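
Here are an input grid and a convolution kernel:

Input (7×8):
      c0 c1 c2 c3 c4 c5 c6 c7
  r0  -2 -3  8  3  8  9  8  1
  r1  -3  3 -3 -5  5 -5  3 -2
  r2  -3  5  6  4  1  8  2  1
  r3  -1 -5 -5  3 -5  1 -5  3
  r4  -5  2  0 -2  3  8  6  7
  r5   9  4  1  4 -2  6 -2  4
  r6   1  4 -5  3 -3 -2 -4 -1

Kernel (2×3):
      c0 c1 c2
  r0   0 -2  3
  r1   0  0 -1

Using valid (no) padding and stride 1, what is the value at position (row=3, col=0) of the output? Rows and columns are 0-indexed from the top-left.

-5

The receptive field on the input at this output position is [-1 -5 -5 / -5 2 0]. Elementwise product with the kernel and sum: -5·-2 + -5·3 + 0·-1.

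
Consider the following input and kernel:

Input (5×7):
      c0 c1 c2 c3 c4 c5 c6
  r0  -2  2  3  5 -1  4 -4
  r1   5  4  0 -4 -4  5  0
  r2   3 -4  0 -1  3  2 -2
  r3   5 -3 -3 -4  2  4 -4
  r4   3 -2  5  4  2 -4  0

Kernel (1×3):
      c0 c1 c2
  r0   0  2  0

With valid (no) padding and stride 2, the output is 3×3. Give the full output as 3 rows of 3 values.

4 10 8
-8 -2 4
-4 8 -8

Output[0,0]: The receptive field on the input at this output position is [-2 2 3]. Elementwise product with the kernel and sum: 2·2.
Output[0,1]: The receptive field on the input at this output position is [3 5 -1]. Elementwise product with the kernel and sum: 5·2.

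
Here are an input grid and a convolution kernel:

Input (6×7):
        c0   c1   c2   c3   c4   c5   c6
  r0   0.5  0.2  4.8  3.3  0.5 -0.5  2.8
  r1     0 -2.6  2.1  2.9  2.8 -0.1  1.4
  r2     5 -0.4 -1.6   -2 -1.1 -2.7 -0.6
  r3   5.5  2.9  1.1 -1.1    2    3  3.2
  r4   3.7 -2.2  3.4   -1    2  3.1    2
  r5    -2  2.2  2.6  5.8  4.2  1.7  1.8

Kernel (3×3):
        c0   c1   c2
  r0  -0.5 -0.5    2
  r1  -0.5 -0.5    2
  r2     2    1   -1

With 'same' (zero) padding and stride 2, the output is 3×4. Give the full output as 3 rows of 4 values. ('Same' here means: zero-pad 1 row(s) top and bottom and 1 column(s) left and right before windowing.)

2.75 -1.9 5.8 0.05
-5.9 11.05 -10.1 10.2
-7.4 -5.6 25.35 -0.45

Output[0,0]: The receptive field on the zero-padded input at this output position is [0 0 0 / 0 0.5 0.2 / 0 0 -2.6]. Elementwise product with the kernel and sum: 0·-0.5 + 0·-0.5 + 0·2 + 0·-0.5 + 0.5·-0.5 + 0.2·2 + 0·2 + 0·1 + -2.6·-1.
Output[0,1]: The receptive field on the zero-padded input at this output position is [0 0 0 / 0.2 4.8 3.3 / -2.6 2.1 2.9]. Elementwise product with the kernel and sum: 0·-0.5 + 0·-0.5 + 0·2 + 0.2·-0.5 + 4.8·-0.5 + 3.3·2 + -2.6·2 + 2.1·1 + 2.9·-1.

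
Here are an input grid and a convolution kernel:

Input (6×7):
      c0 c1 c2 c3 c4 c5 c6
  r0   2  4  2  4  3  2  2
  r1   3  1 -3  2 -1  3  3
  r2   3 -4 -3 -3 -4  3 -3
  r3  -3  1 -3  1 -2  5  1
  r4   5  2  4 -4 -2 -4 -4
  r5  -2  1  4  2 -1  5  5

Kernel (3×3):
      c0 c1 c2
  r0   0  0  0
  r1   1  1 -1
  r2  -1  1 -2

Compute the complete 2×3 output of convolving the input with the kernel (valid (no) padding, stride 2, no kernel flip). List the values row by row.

Output[0,0]: The receptive field on the input at this output position is [2 4 2 / 3 1 -3 / 3 -4 -3]. Elementwise product with the kernel and sum: 3·1 + 1·1 + -3·-1 + 3·-1 + -4·1 + -3·-2.

6 8 12
-10 -4 8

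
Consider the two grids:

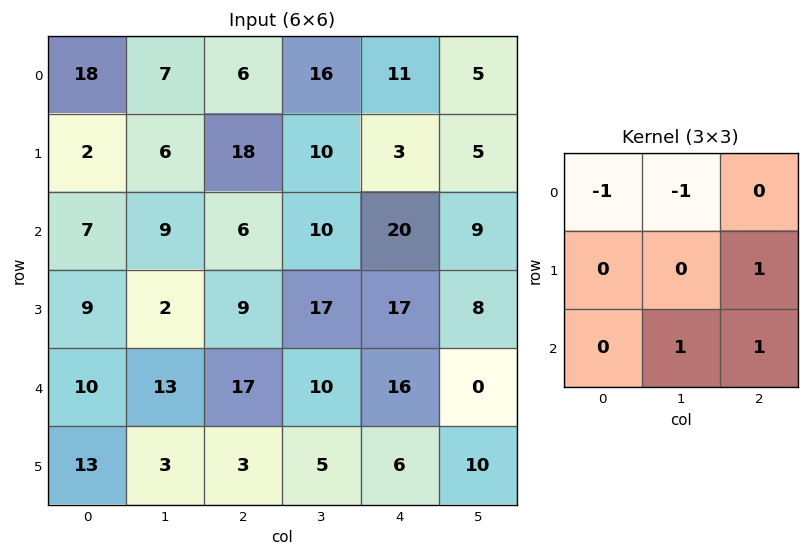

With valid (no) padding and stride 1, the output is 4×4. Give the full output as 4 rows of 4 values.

8 13 11 7
9 12 26 21
23 29 27 -6
12 7 1 -18

Output[0,0]: The receptive field on the input at this output position is [18 7 6 / 2 6 18 / 7 9 6]. Elementwise product with the kernel and sum: 18·-1 + 7·-1 + 18·1 + 9·1 + 6·1.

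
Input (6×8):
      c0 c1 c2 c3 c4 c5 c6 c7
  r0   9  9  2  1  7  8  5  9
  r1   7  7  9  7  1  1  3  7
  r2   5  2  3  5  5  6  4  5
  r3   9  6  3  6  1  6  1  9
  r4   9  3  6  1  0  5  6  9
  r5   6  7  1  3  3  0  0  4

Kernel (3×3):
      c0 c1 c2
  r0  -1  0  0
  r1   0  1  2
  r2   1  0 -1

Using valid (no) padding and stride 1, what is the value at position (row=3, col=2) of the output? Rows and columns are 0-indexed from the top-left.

The receptive field on the input at this output position is [3 6 1 / 6 1 0 / 1 3 3]. Elementwise product with the kernel and sum: 3·-1 + 1·1 + 0·2 + 1·1 + 3·-1.

-4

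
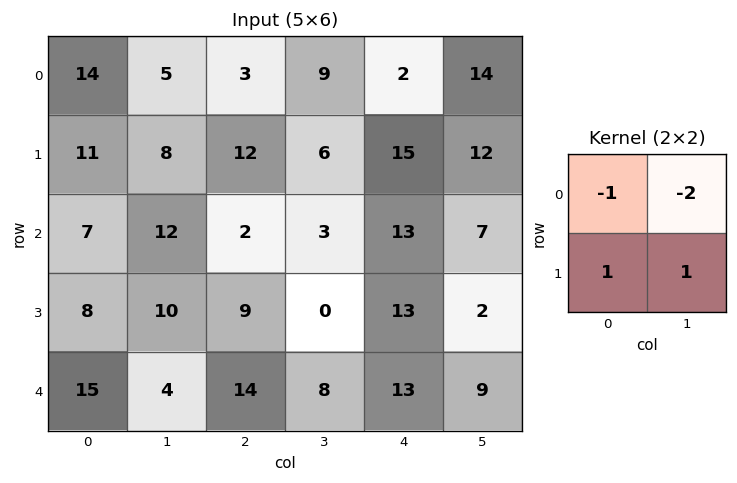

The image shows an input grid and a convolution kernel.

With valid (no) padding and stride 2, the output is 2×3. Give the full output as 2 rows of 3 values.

-5 -3 -3
-13 1 -12

Output[0,0]: The receptive field on the input at this output position is [14 5 / 11 8]. Elementwise product with the kernel and sum: 14·-1 + 5·-2 + 11·1 + 8·1.
Output[0,1]: The receptive field on the input at this output position is [3 9 / 12 6]. Elementwise product with the kernel and sum: 3·-1 + 9·-2 + 12·1 + 6·1.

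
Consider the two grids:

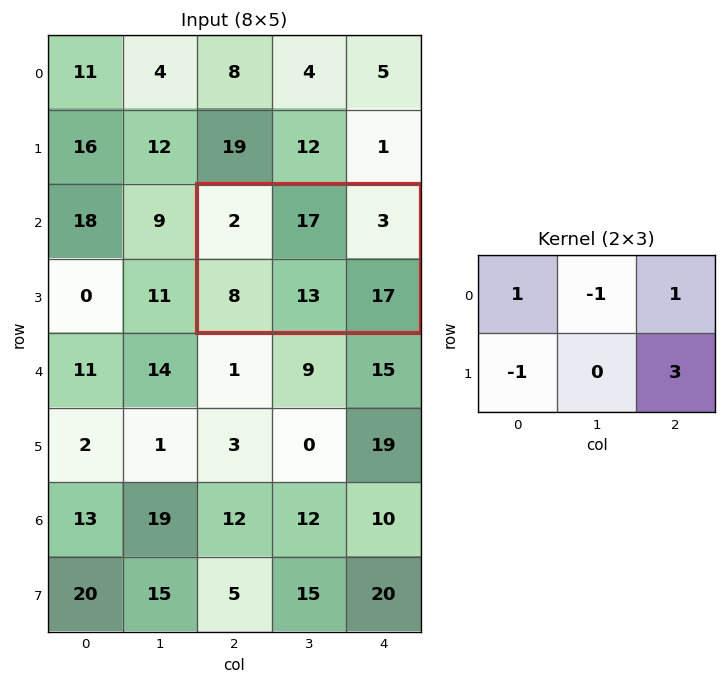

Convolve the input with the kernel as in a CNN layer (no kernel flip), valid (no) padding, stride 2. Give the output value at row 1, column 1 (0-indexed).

The receptive field on the input at this output position is [2 17 3 / 8 13 17]. Elementwise product with the kernel and sum: 2·1 + 17·-1 + 3·1 + 8·-1 + 17·3.

31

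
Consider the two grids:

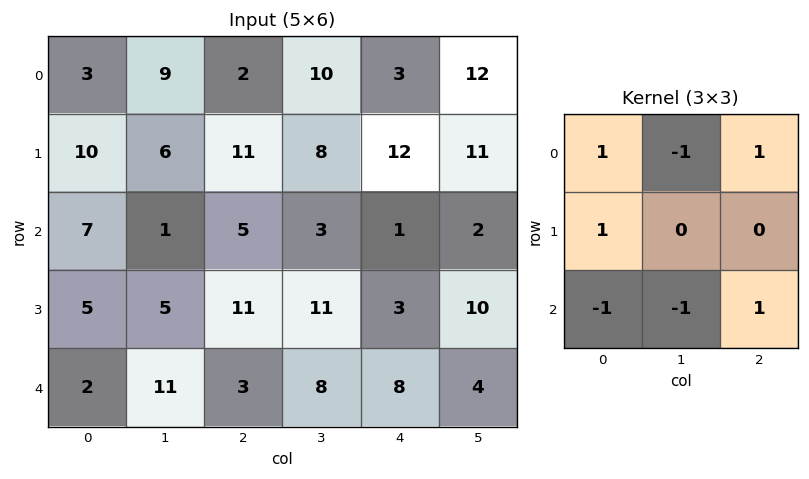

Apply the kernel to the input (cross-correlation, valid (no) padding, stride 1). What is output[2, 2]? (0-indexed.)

The receptive field on the input at this output position is [5 3 1 / 11 11 3 / 3 8 8]. Elementwise product with the kernel and sum: 5·1 + 3·-1 + 1·1 + 11·1 + 3·-1 + 8·-1 + 8·1.

11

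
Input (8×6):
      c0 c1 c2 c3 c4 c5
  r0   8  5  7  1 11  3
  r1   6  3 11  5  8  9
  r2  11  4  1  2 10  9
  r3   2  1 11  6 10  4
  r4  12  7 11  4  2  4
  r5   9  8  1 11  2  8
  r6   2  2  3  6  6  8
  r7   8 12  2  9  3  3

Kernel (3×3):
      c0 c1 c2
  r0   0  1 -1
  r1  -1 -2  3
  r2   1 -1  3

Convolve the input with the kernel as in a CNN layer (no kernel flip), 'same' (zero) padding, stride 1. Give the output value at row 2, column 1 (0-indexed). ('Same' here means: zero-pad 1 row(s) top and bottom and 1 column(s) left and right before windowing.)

10

The receptive field on the zero-padded input at this output position is [6 3 11 / 11 4 1 / 2 1 11]. Elementwise product with the kernel and sum: 3·1 + 11·-1 + 11·-1 + 4·-2 + 1·3 + 2·1 + 1·-1 + 11·3.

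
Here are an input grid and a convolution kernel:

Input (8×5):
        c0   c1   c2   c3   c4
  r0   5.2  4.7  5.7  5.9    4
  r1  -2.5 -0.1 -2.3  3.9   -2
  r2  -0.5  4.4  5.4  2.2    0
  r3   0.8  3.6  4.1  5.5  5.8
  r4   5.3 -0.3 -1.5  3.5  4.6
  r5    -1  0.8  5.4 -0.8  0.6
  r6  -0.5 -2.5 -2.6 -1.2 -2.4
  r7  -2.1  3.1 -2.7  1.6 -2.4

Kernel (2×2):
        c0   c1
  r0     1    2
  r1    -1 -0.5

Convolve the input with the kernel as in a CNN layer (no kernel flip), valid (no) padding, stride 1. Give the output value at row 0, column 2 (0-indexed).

The receptive field on the input at this output position is [5.7 5.9 / -2.3 3.9]. Elementwise product with the kernel and sum: 5.7·1 + 5.9·2 + -2.3·-1 + 3.9·-0.5.

17.85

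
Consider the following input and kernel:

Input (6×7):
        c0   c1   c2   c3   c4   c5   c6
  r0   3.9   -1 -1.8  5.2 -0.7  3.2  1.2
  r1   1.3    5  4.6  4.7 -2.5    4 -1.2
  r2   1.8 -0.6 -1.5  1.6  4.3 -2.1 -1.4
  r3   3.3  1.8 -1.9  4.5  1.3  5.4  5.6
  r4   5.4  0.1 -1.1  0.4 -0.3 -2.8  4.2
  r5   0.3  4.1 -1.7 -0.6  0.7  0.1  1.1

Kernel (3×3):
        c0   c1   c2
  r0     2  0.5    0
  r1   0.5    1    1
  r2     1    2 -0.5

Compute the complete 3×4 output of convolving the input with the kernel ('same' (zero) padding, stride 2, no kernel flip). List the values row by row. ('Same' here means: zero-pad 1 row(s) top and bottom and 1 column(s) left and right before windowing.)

3 14.75 2.8 4.4
7.55 7.85 15.55 21.55
5.7 3 7.5 18.7

Output[0,0]: The receptive field on the zero-padded input at this output position is [0 0 0 / 0 3.9 -1 / 0 1.3 5]. Elementwise product with the kernel and sum: 0·2 + 0·0.5 + 0·0.5 + 3.9·1 + -1·1 + 0·1 + 1.3·2 + 5·-0.5.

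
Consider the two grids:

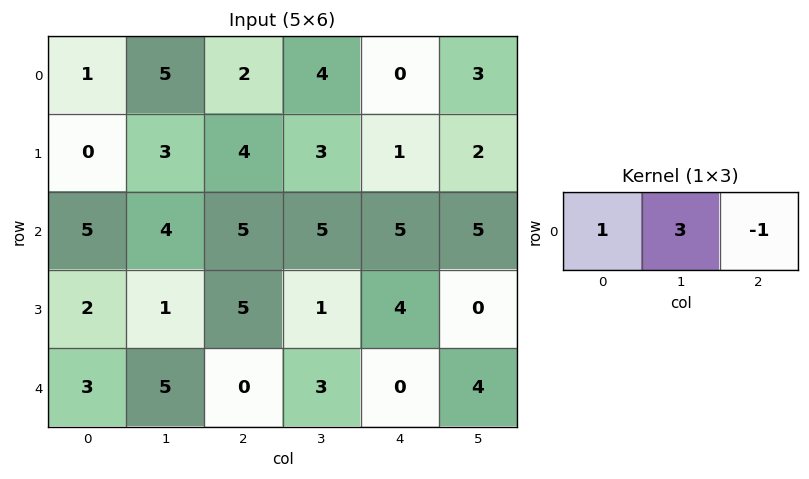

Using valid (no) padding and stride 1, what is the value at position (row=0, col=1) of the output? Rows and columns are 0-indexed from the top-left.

The receptive field on the input at this output position is [5 2 4]. Elementwise product with the kernel and sum: 5·1 + 2·3 + 4·-1.

7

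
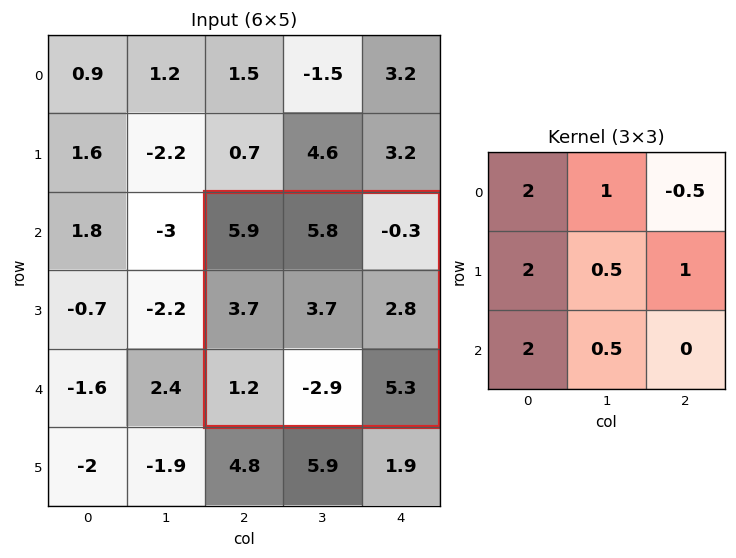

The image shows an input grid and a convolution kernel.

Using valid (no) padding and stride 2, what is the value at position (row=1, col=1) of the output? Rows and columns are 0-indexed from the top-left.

The receptive field on the input at this output position is [5.9 5.8 -0.3 / 3.7 3.7 2.8 / 1.2 -2.9 5.3]. Elementwise product with the kernel and sum: 5.9·2 + 5.8·1 + -0.3·-0.5 + 3.7·2 + 3.7·0.5 + 2.8·1 + 1.2·2 + -2.9·0.5.

30.75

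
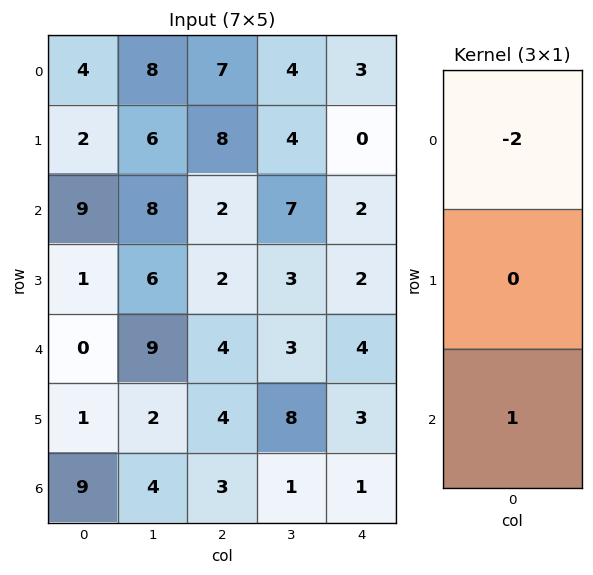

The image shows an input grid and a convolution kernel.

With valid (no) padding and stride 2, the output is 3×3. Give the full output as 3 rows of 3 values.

Output[0,0]: The receptive field on the input at this output position is [4 / 2 / 9]. Elementwise product with the kernel and sum: 4·-2 + 9·1.
Output[0,1]: The receptive field on the input at this output position is [7 / 8 / 2]. Elementwise product with the kernel and sum: 7·-2 + 2·1.

1 -12 -4
-18 0 0
9 -5 -7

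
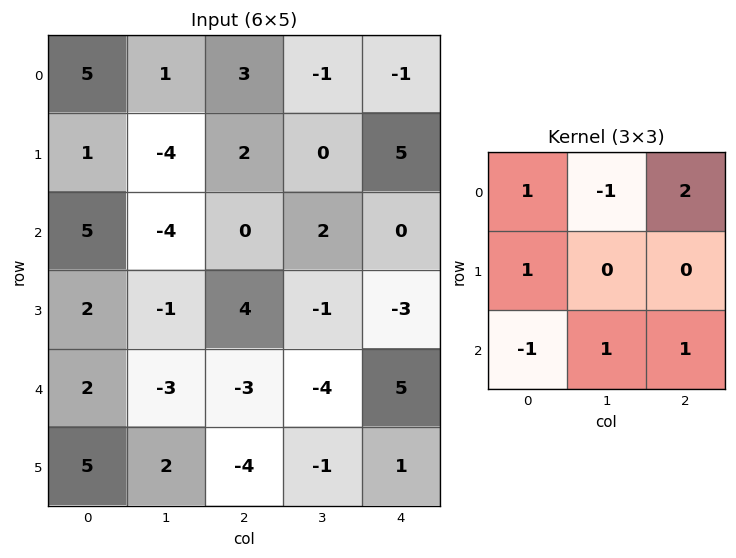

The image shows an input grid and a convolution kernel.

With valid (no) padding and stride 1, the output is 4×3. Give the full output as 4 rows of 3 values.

2 -2 6
15 -6 4
3 -5 6
6 -17 0

Output[0,0]: The receptive field on the input at this output position is [5 1 3 / 1 -4 2 / 5 -4 0]. Elementwise product with the kernel and sum: 5·1 + 1·-1 + 3·2 + 1·1 + 5·-1 + -4·1 + 0·1.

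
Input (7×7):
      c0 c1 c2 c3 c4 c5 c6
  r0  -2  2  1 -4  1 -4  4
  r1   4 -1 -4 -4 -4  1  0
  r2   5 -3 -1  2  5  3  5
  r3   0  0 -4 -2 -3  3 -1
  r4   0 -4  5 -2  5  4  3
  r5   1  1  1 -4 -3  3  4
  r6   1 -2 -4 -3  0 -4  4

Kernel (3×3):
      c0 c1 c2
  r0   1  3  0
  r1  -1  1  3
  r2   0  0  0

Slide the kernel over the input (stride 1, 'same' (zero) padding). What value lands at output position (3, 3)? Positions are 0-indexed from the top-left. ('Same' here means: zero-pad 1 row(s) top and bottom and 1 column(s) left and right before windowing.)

The receptive field on the zero-padded input at this output position is [-1 2 5 / -4 -2 -3 / 5 -2 5]. Elementwise product with the kernel and sum: -1·1 + 2·3 + -4·-1 + -2·1 + -3·3.

-2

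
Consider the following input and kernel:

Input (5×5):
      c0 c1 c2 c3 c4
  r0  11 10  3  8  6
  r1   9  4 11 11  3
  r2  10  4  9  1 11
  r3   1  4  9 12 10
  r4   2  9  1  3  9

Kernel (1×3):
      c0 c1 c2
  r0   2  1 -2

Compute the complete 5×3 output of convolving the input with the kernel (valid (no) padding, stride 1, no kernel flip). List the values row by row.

Output[0,0]: The receptive field on the input at this output position is [11 10 3]. Elementwise product with the kernel and sum: 11·2 + 10·1 + 3·-2.
Output[0,1]: The receptive field on the input at this output position is [10 3 8]. Elementwise product with the kernel and sum: 10·2 + 3·1 + 8·-2.

26 7 2
0 -3 27
6 15 -3
-12 -7 10
11 13 -13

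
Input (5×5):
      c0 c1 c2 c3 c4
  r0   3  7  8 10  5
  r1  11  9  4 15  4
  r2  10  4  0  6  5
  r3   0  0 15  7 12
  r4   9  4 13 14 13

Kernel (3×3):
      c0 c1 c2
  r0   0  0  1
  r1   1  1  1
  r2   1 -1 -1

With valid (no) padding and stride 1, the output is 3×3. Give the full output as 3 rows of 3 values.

38 36 17
3 3 11
7 5 25

Output[0,0]: The receptive field on the input at this output position is [3 7 8 / 11 9 4 / 10 4 0]. Elementwise product with the kernel and sum: 8·1 + 11·1 + 9·1 + 4·1 + 10·1 + 4·-1 + 0·-1.
Output[0,1]: The receptive field on the input at this output position is [7 8 10 / 9 4 15 / 4 0 6]. Elementwise product with the kernel and sum: 10·1 + 9·1 + 4·1 + 15·1 + 4·1 + 0·-1 + 6·-1.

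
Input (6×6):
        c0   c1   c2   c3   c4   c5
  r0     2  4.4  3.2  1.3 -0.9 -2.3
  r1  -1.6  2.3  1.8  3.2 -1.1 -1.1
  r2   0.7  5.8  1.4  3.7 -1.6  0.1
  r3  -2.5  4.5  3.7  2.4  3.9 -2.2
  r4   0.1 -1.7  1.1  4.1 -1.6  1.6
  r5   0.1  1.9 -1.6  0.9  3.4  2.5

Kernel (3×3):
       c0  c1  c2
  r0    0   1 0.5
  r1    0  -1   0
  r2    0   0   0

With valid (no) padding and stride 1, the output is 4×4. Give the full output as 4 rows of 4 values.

3.7 2.05 -2.35 -0.95
-2.6 2 -1.05 -0.05
2 -0.45 0.5 -5.45
8.05 3.8 0.25 4.4

Output[0,0]: The receptive field on the input at this output position is [2 4.4 3.2 / -1.6 2.3 1.8 / 0.7 5.8 1.4]. Elementwise product with the kernel and sum: 4.4·1 + 3.2·0.5 + 2.3·-1.
Output[0,1]: The receptive field on the input at this output position is [4.4 3.2 1.3 / 2.3 1.8 3.2 / 5.8 1.4 3.7]. Elementwise product with the kernel and sum: 3.2·1 + 1.3·0.5 + 1.8·-1.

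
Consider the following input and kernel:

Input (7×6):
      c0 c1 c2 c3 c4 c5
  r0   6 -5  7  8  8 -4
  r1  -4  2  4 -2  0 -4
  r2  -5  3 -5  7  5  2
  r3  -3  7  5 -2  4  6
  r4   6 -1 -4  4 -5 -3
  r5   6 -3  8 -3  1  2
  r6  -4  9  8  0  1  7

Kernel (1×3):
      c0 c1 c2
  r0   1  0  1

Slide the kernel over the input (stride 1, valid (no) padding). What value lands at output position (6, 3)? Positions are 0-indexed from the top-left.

7

The receptive field on the input at this output position is [0 1 7]. Elementwise product with the kernel and sum: 0·1 + 7·1.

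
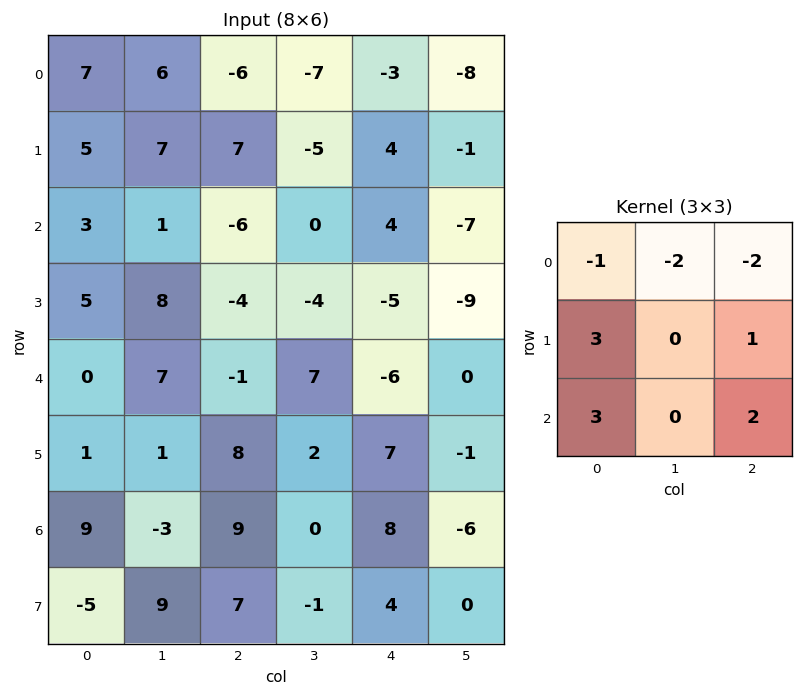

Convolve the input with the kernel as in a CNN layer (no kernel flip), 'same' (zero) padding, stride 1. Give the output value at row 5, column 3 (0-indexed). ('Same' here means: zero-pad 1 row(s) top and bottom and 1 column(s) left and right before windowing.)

73

The receptive field on the zero-padded input at this output position is [-1 7 -6 / 8 2 7 / 9 0 8]. Elementwise product with the kernel and sum: -1·-1 + 7·-2 + -6·-2 + 8·3 + 7·1 + 9·3 + 8·2.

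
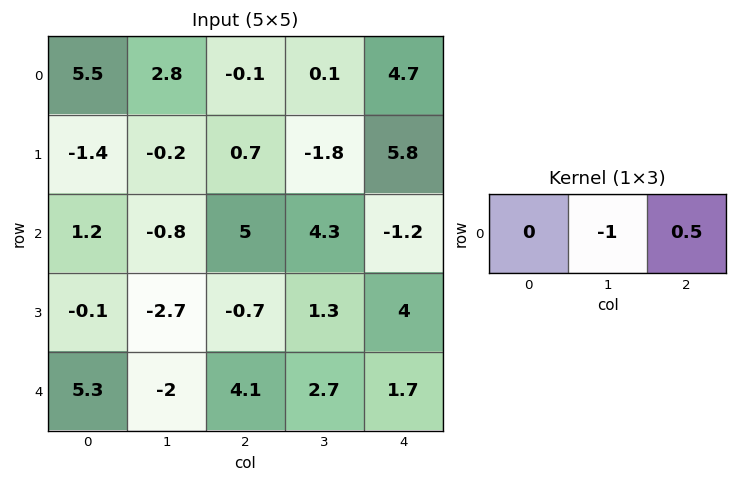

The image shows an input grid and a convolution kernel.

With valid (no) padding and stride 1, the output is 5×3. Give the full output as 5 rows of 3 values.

Output[0,0]: The receptive field on the input at this output position is [5.5 2.8 -0.1]. Elementwise product with the kernel and sum: 2.8·-1 + -0.1·0.5.

-2.85 0.15 2.25
0.55 -1.6 4.7
3.3 -2.85 -4.9
2.35 1.35 0.7
4.05 -2.75 -1.85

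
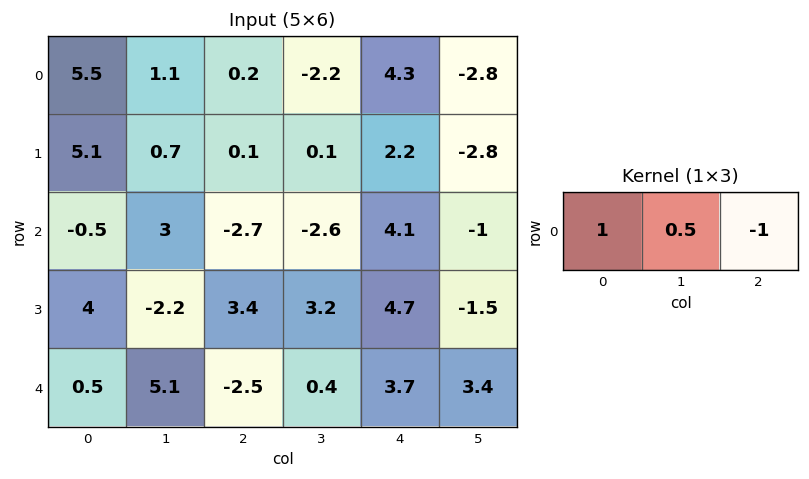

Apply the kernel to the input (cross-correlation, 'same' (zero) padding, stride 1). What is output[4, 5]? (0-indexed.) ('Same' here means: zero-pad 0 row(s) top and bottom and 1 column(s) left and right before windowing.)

5.4

The receptive field on the zero-padded input at this output position is [3.7 3.4 0]. Elementwise product with the kernel and sum: 3.7·1 + 3.4·0.5 + 0·-1.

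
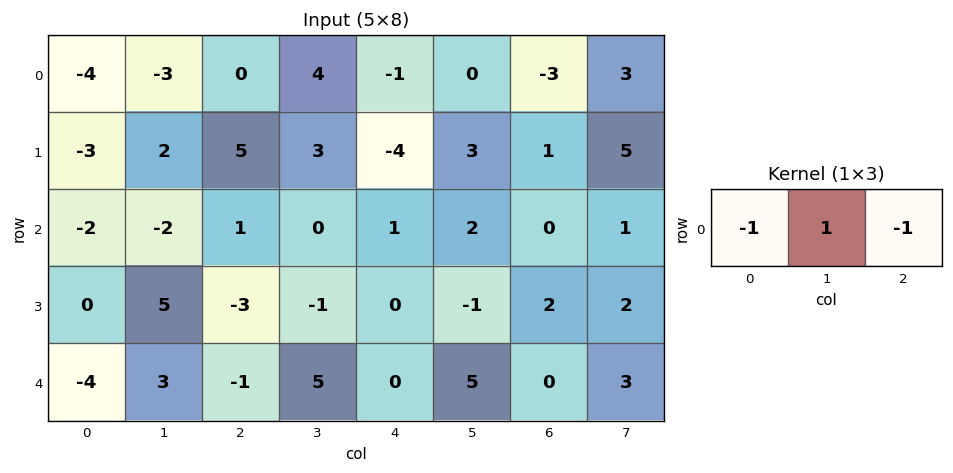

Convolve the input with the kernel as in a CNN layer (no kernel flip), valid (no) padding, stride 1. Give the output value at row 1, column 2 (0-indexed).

The receptive field on the input at this output position is [5 3 -4]. Elementwise product with the kernel and sum: 5·-1 + 3·1 + -4·-1.

2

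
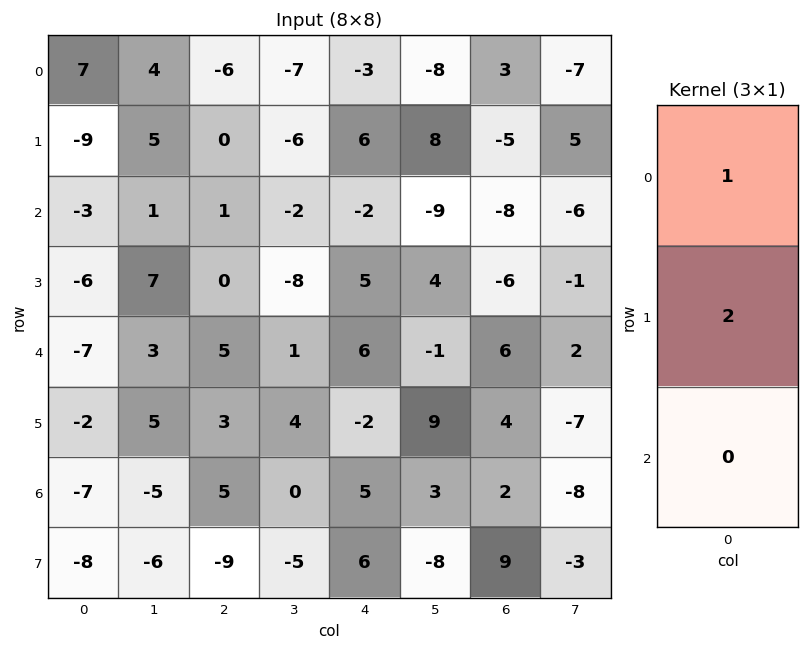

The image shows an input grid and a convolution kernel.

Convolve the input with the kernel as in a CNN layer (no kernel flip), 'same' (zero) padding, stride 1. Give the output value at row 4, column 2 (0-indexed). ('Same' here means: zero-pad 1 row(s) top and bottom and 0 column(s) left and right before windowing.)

The receptive field on the zero-padded input at this output position is [0 / 5 / 3]. Elementwise product with the kernel and sum: 0·1 + 5·2.

10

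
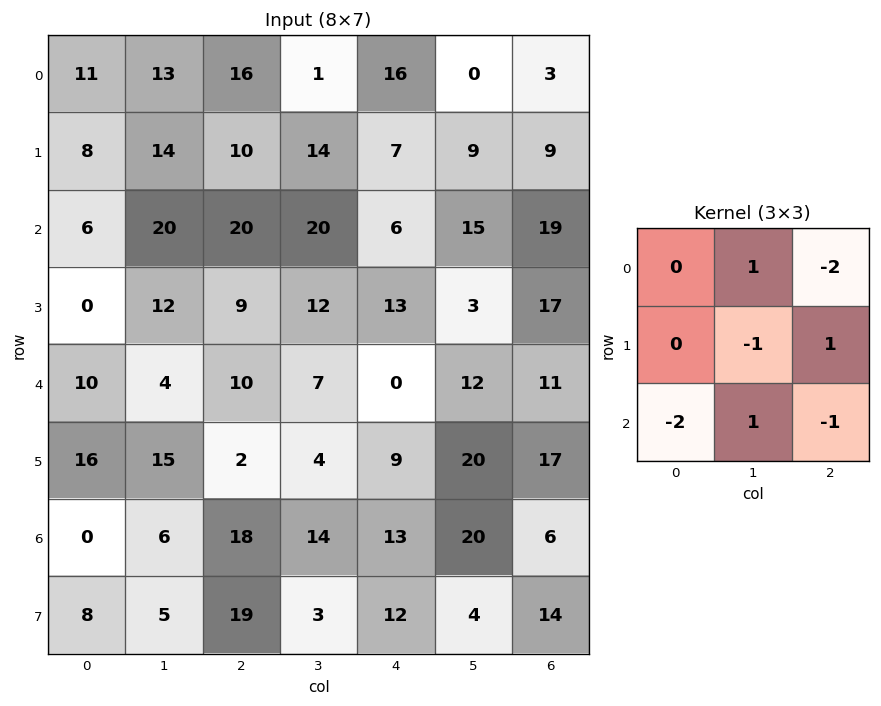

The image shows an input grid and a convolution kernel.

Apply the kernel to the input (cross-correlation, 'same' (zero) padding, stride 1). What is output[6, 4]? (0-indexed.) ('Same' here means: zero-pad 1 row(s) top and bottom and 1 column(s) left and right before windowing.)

-22

The receptive field on the zero-padded input at this output position is [4 9 20 / 14 13 20 / 3 12 4]. Elementwise product with the kernel and sum: 9·1 + 20·-2 + 13·-1 + 20·1 + 3·-2 + 12·1 + 4·-1.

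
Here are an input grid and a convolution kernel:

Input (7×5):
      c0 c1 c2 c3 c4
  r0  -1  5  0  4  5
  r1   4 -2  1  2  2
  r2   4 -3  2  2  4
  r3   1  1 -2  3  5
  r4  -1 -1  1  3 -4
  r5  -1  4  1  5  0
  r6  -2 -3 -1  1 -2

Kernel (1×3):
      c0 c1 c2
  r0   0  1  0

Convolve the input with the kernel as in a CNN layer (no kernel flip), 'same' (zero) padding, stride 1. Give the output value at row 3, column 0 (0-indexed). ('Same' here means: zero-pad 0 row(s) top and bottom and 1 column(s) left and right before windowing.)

1

The receptive field on the zero-padded input at this output position is [0 1 1]. Elementwise product with the kernel and sum: 1·1.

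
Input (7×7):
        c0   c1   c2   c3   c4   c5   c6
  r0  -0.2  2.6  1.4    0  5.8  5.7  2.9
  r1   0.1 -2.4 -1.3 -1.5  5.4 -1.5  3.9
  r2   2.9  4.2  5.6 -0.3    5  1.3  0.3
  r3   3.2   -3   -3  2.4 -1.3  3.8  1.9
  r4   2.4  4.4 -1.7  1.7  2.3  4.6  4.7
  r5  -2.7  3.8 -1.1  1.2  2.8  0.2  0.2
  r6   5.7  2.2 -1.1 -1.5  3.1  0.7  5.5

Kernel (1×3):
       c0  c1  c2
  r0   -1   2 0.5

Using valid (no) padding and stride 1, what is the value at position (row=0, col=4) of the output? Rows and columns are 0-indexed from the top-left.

The receptive field on the input at this output position is [5.8 5.7 2.9]. Elementwise product with the kernel and sum: 5.8·-1 + 5.7·2 + 2.9·0.5.

7.05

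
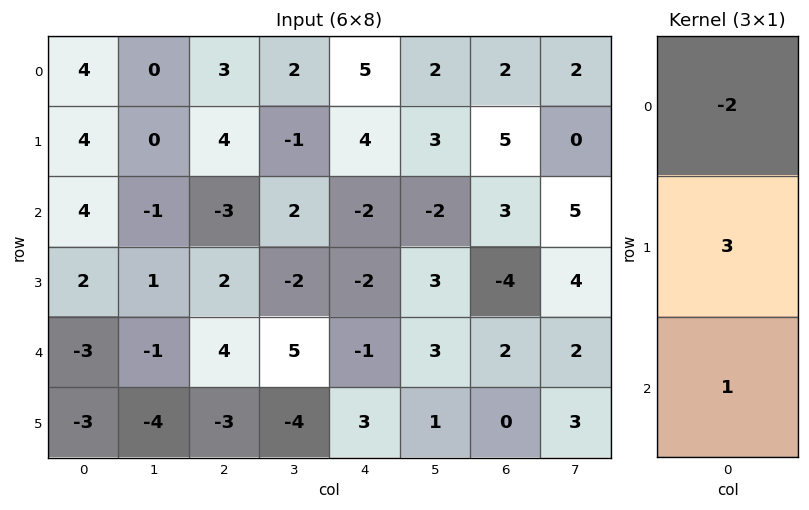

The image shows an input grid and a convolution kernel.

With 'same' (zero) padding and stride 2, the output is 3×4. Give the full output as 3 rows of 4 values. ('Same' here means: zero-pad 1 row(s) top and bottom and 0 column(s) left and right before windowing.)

Output[0,0]: The receptive field on the zero-padded input at this output position is [0 / 4 / 4]. Elementwise product with the kernel and sum: 0·-2 + 4·3 + 4·1.

16 13 19 11
6 -15 -16 -5
-16 5 4 14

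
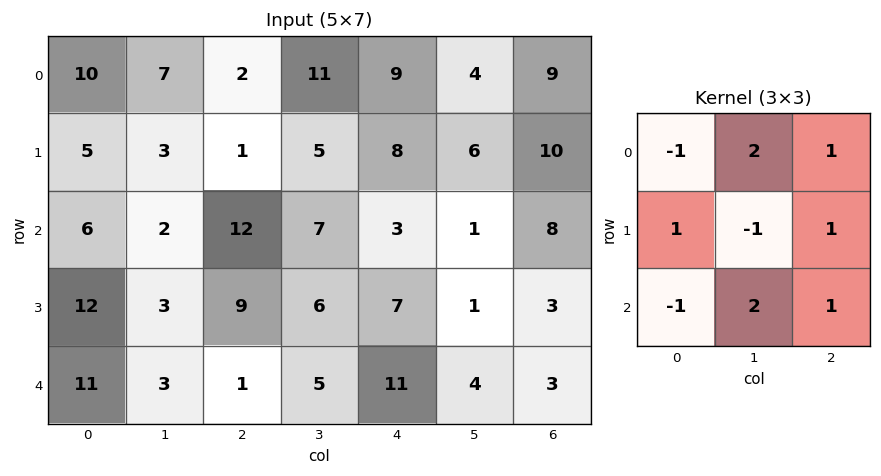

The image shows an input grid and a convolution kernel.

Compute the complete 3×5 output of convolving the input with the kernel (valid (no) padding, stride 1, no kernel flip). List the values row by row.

19 44 38 14 27
21 22 35 31 22
24 33 35 21 16

Output[0,0]: The receptive field on the input at this output position is [10 7 2 / 5 3 1 / 6 2 12]. Elementwise product with the kernel and sum: 10·-1 + 7·2 + 2·1 + 5·1 + 3·-1 + 1·1 + 6·-1 + 2·2 + 12·1.
Output[0,1]: The receptive field on the input at this output position is [7 2 11 / 3 1 5 / 2 12 7]. Elementwise product with the kernel and sum: 7·-1 + 2·2 + 11·1 + 3·1 + 1·-1 + 5·1 + 2·-1 + 12·2 + 7·1.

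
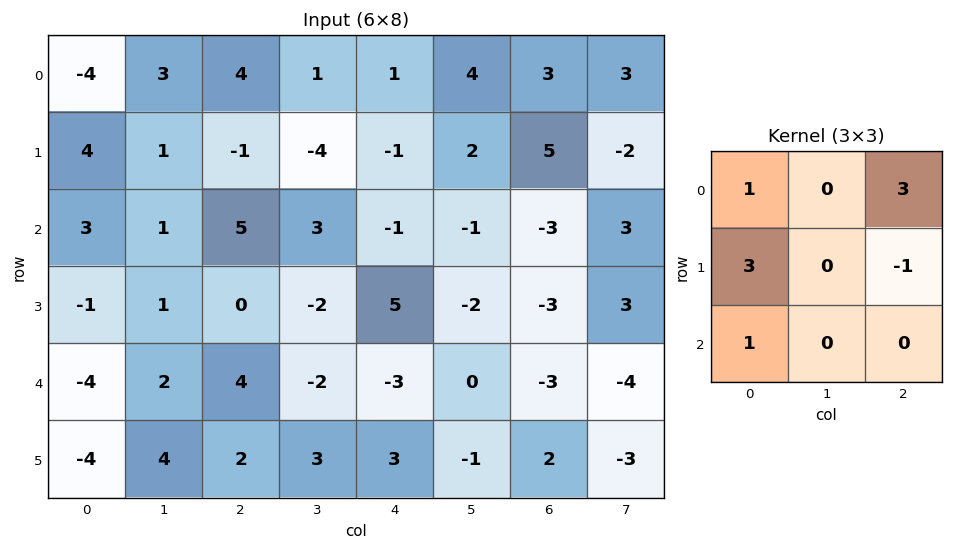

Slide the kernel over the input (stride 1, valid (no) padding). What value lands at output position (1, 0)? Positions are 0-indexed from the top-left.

The receptive field on the input at this output position is [4 1 -1 / 3 1 5 / -1 1 0]. Elementwise product with the kernel and sum: 4·1 + -1·3 + 3·3 + 5·-1 + -1·1.

4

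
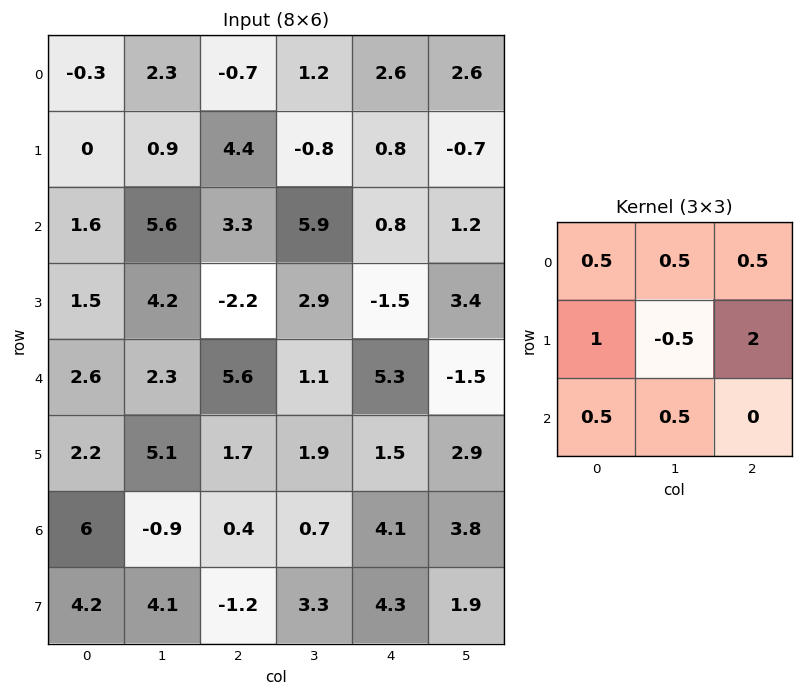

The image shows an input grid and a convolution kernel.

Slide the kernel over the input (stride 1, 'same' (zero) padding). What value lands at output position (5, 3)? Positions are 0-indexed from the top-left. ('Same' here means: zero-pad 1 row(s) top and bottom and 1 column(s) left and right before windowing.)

The receptive field on the zero-padded input at this output position is [5.6 1.1 5.3 / 1.7 1.9 1.5 / 0.4 0.7 4.1]. Elementwise product with the kernel and sum: 5.6·0.5 + 1.1·0.5 + 5.3·0.5 + 1.7·1 + 1.9·-0.5 + 1.5·2 + 0.4·0.5 + 0.7·0.5.

10.3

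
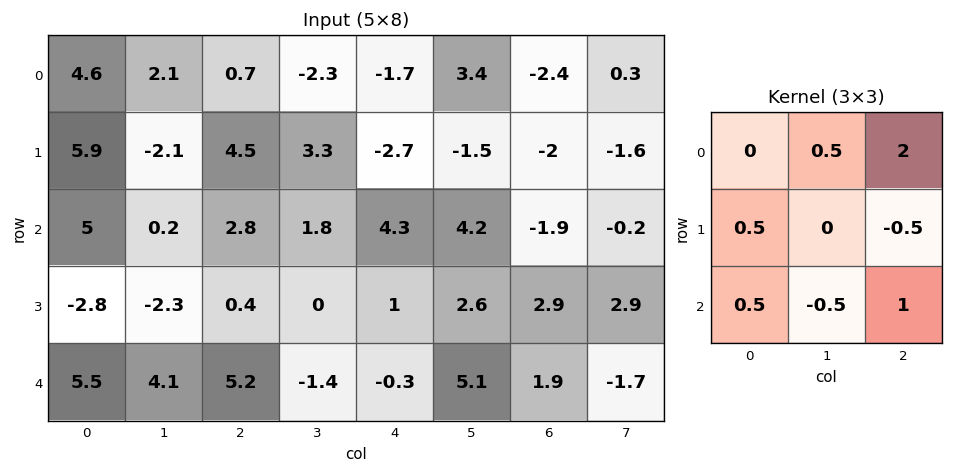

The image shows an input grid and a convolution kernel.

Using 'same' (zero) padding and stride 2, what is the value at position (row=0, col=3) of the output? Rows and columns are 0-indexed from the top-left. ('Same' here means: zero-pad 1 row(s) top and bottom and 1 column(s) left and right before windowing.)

0.2

The receptive field on the zero-padded input at this output position is [0 0 0 / 3.4 -2.4 0.3 / -1.5 -2 -1.6]. Elementwise product with the kernel and sum: 0·0.5 + 0·2 + 3.4·0.5 + 0.3·-0.5 + -1.5·0.5 + -2·-0.5 + -1.6·1.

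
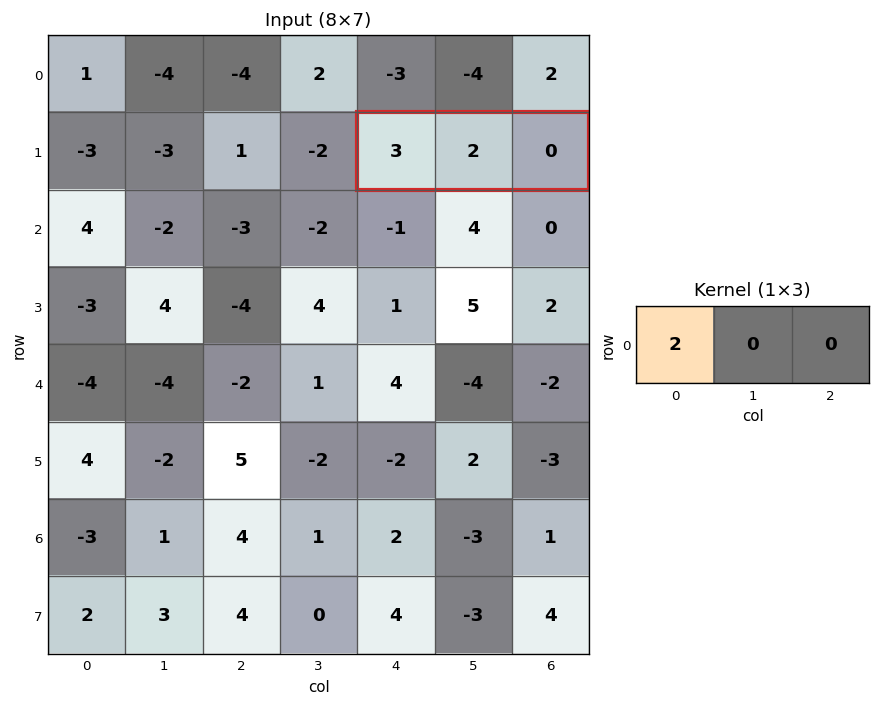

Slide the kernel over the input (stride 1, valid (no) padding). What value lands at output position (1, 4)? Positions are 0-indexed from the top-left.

6

The receptive field on the input at this output position is [3 2 0]. Elementwise product with the kernel and sum: 3·2.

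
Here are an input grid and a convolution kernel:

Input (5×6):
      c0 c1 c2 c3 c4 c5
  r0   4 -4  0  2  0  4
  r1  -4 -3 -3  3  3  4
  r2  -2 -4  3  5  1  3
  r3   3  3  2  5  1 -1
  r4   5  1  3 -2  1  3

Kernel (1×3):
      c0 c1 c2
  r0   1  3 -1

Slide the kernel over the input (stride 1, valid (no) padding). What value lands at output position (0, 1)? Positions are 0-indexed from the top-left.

The receptive field on the input at this output position is [-4 0 2]. Elementwise product with the kernel and sum: -4·1 + 0·3 + 2·-1.

-6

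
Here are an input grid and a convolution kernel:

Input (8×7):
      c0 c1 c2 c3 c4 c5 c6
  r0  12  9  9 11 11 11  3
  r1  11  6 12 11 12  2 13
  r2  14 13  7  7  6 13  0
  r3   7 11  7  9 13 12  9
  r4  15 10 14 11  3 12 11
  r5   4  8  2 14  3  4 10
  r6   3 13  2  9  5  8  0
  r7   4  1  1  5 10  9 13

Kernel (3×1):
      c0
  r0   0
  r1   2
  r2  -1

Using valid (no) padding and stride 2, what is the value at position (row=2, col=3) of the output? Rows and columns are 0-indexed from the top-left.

The receptive field on the input at this output position is [11 / 10 / 0]. Elementwise product with the kernel and sum: 10·2 + 0·-1.

20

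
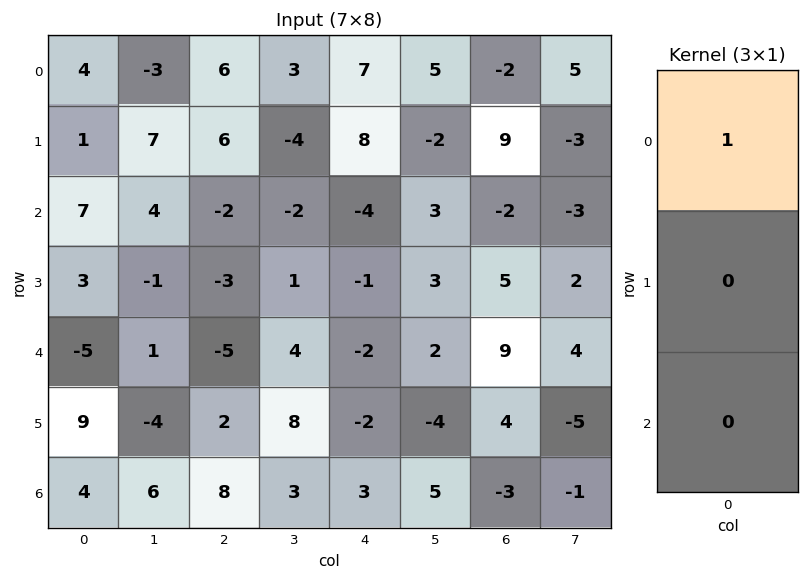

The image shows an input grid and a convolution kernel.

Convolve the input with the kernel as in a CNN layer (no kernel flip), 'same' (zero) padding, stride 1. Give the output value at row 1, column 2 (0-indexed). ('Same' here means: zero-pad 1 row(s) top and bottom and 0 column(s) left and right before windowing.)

6

The receptive field on the zero-padded input at this output position is [6 / 6 / -2]. Elementwise product with the kernel and sum: 6·1.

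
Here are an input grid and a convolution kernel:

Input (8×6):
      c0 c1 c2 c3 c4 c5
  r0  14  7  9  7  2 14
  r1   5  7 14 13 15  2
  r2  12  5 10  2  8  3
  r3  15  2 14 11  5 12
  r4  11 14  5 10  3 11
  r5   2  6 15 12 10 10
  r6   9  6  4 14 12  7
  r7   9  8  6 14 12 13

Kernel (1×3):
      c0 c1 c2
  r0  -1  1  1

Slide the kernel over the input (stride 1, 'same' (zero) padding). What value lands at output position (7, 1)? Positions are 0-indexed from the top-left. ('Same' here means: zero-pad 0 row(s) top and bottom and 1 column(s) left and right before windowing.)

The receptive field on the zero-padded input at this output position is [9 8 6]. Elementwise product with the kernel and sum: 9·-1 + 8·1 + 6·1.

5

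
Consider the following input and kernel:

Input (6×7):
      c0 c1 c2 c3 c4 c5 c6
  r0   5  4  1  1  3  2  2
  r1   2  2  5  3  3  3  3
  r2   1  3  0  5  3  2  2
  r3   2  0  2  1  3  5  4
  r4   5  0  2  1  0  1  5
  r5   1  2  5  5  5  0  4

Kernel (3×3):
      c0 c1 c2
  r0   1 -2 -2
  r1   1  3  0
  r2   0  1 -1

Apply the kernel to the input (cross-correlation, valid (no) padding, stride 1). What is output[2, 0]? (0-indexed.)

The receptive field on the input at this output position is [1 3 0 / 2 0 2 / 5 0 2]. Elementwise product with the kernel and sum: 1·1 + 3·-2 + 0·-2 + 2·1 + 0·3 + 0·1 + 2·-1.

-5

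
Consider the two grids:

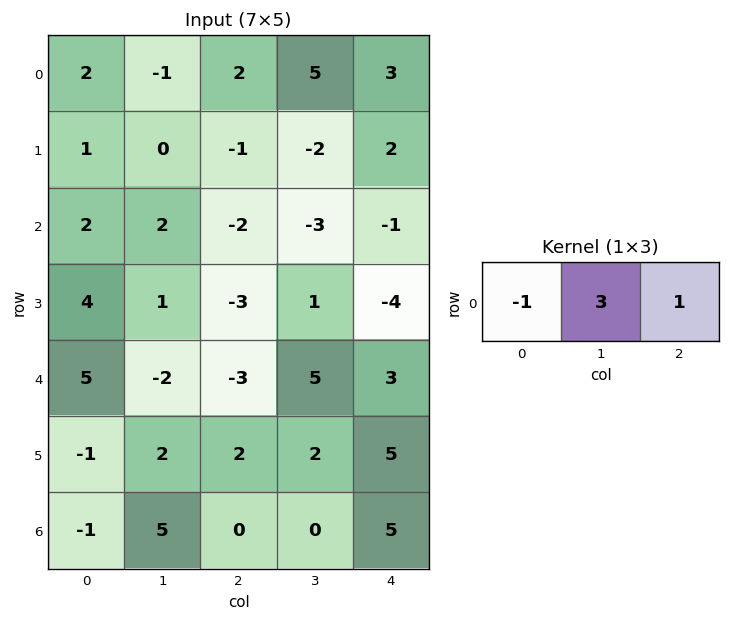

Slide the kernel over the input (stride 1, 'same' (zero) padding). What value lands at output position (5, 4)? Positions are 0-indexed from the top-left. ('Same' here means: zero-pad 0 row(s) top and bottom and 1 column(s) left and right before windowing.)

13

The receptive field on the zero-padded input at this output position is [2 5 0]. Elementwise product with the kernel and sum: 2·-1 + 5·3 + 0·1.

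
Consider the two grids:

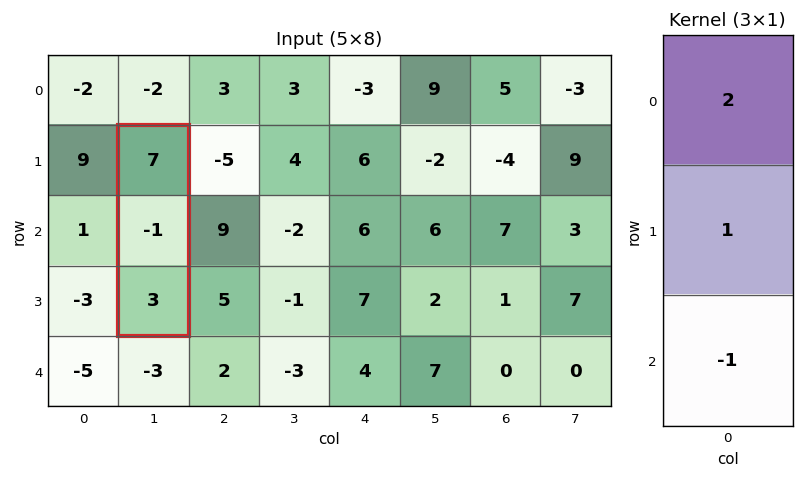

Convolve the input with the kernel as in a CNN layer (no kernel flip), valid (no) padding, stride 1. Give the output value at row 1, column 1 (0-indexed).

10

The receptive field on the input at this output position is [7 / -1 / 3]. Elementwise product with the kernel and sum: 7·2 + -1·1 + 3·-1.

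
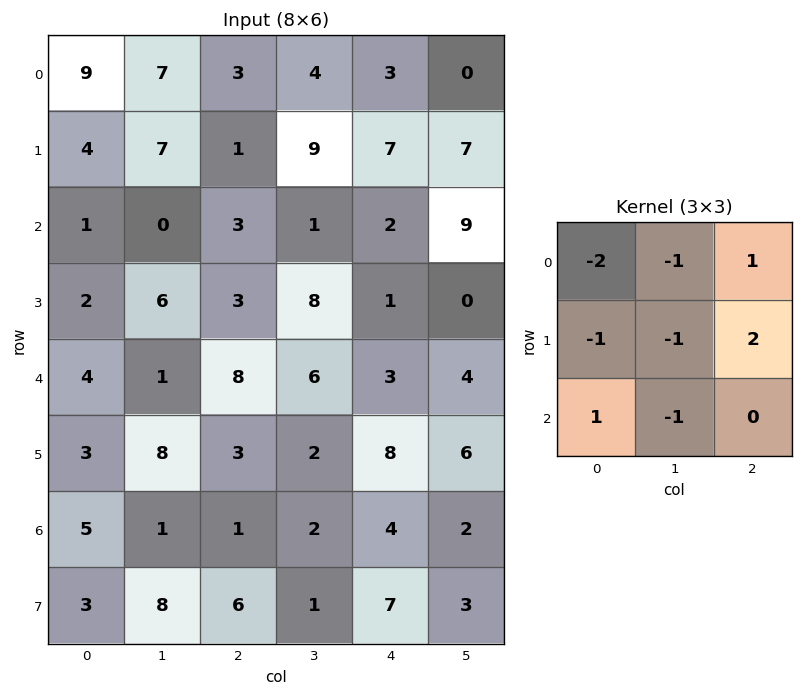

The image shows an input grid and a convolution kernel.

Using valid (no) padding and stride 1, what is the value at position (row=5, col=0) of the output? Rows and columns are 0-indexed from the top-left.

-20

The receptive field on the input at this output position is [3 8 3 / 5 1 1 / 3 8 6]. Elementwise product with the kernel and sum: 3·-2 + 8·-1 + 3·1 + 5·-1 + 1·-1 + 1·2 + 3·1 + 8·-1.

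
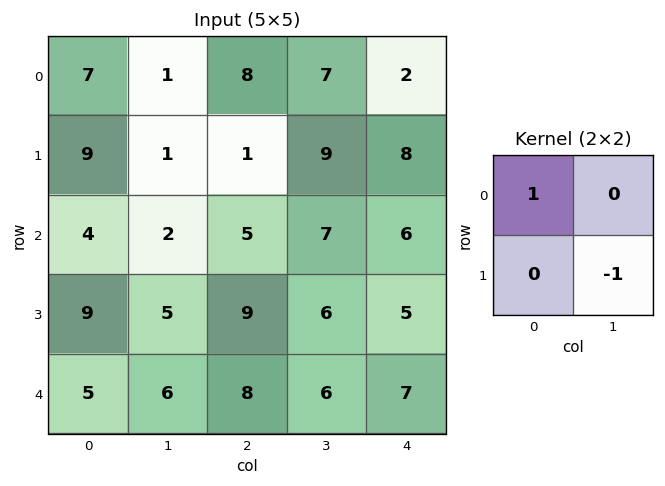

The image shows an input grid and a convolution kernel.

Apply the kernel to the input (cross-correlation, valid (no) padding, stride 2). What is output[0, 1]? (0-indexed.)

The receptive field on the input at this output position is [8 7 / 1 9]. Elementwise product with the kernel and sum: 8·1 + 9·-1.

-1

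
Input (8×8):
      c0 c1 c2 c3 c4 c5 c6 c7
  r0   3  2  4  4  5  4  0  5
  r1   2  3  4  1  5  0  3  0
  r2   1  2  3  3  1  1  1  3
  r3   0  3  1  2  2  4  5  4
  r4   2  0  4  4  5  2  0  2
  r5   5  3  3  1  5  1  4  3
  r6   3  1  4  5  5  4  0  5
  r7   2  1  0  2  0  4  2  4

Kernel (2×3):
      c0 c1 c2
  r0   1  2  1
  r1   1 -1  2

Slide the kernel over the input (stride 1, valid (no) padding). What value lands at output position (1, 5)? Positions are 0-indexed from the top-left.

The receptive field on the input at this output position is [0 3 0 / 1 1 3]. Elementwise product with the kernel and sum: 0·1 + 3·2 + 0·1 + 1·1 + 1·-1 + 3·2.

12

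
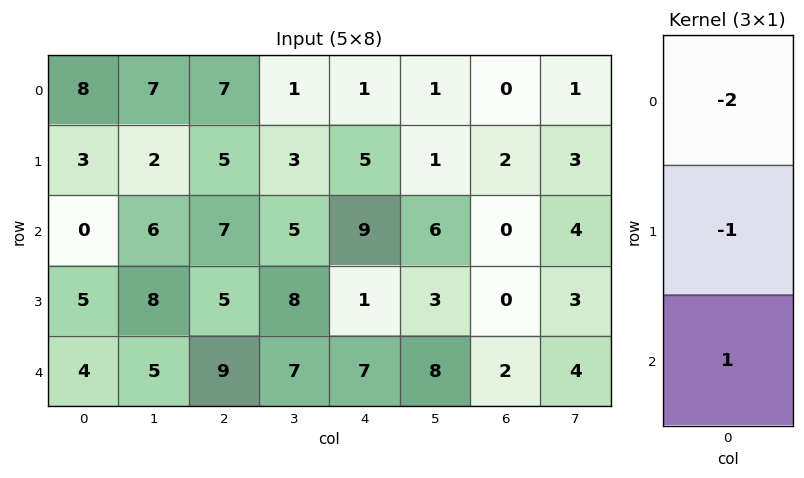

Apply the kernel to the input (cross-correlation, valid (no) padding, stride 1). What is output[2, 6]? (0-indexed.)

The receptive field on the input at this output position is [0 / 0 / 2]. Elementwise product with the kernel and sum: 0·-2 + 0·-1 + 2·1.

2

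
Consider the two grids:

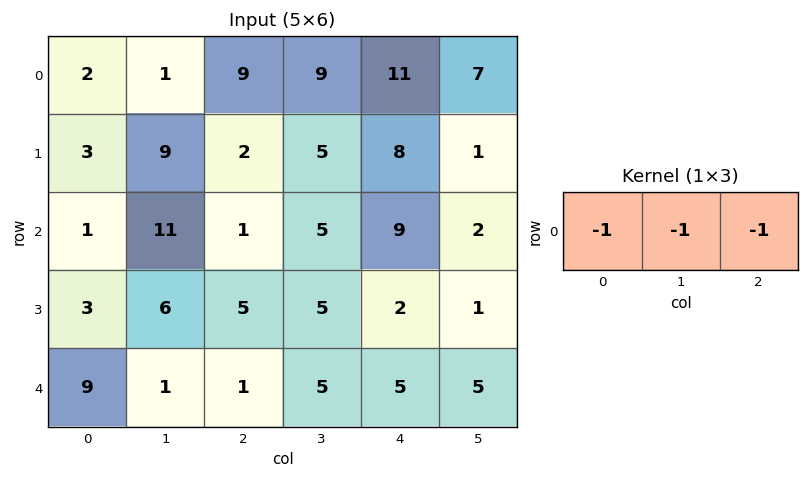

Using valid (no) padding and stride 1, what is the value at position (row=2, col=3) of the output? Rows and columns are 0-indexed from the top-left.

-16

The receptive field on the input at this output position is [5 9 2]. Elementwise product with the kernel and sum: 5·-1 + 9·-1 + 2·-1.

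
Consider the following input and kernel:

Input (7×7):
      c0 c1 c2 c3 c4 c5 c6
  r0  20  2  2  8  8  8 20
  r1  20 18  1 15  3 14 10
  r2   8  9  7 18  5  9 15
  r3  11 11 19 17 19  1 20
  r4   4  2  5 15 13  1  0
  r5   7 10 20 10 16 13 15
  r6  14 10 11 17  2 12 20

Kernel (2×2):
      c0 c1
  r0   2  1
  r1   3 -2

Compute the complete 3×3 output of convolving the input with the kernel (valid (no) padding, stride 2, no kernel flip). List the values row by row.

Output[0,0]: The receptive field on the input at this output position is [20 2 / 20 18]. Elementwise product with the kernel and sum: 20·2 + 2·1 + 20·3 + 18·-2.

66 -15 5
36 55 74
11 65 49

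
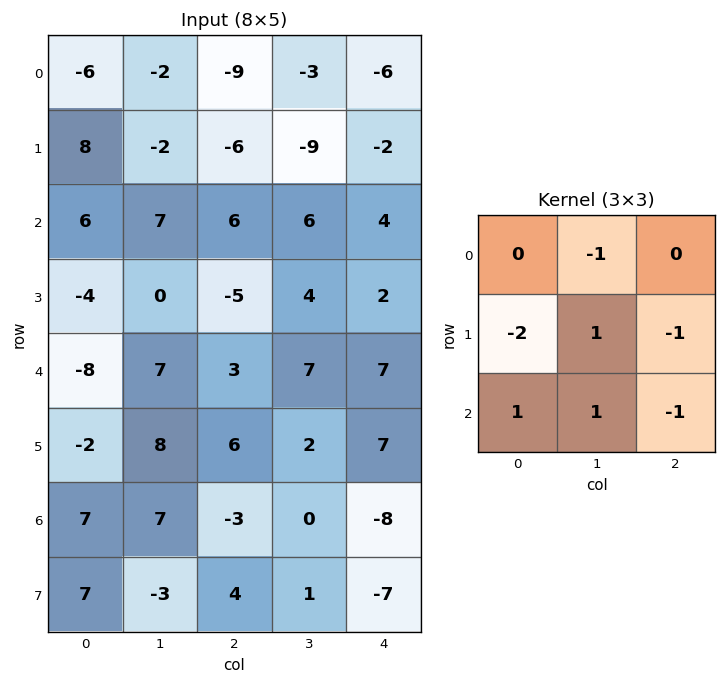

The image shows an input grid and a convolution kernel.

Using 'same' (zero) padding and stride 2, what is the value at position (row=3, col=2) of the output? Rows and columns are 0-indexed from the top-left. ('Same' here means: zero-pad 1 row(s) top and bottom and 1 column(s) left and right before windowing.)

-21

The receptive field on the zero-padded input at this output position is [2 7 0 / 0 -8 0 / 1 -7 0]. Elementwise product with the kernel and sum: 7·-1 + 0·-2 + -8·1 + 0·-1 + 1·1 + -7·1 + 0·-1.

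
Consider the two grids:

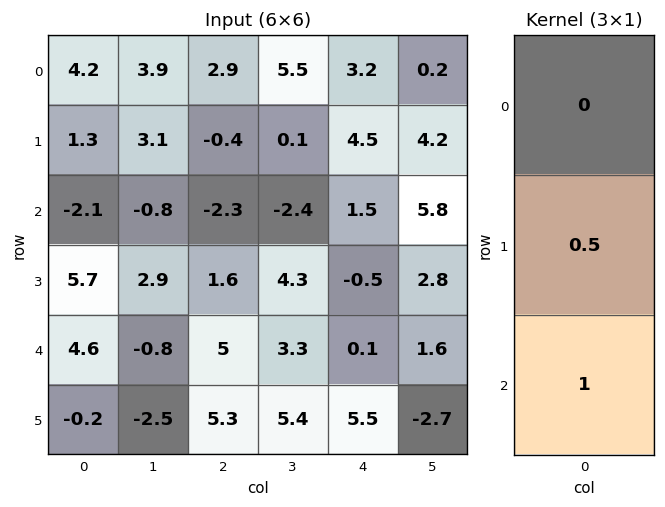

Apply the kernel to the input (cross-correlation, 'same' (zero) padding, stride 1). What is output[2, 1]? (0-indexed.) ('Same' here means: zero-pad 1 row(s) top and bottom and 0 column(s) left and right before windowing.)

The receptive field on the zero-padded input at this output position is [3.1 / -0.8 / 2.9]. Elementwise product with the kernel and sum: -0.8·0.5 + 2.9·1.

2.5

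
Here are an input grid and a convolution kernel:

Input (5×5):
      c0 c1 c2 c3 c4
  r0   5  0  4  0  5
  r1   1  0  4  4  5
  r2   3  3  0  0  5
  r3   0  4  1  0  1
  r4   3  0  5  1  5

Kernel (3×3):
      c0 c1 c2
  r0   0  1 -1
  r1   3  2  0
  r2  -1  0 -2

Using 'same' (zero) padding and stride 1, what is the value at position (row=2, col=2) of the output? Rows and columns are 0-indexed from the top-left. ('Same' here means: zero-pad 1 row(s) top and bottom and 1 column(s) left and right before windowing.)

The receptive field on the zero-padded input at this output position is [0 4 4 / 3 0 0 / 4 1 0]. Elementwise product with the kernel and sum: 4·1 + 4·-1 + 3·3 + 0·2 + 4·-1 + 0·-2.

5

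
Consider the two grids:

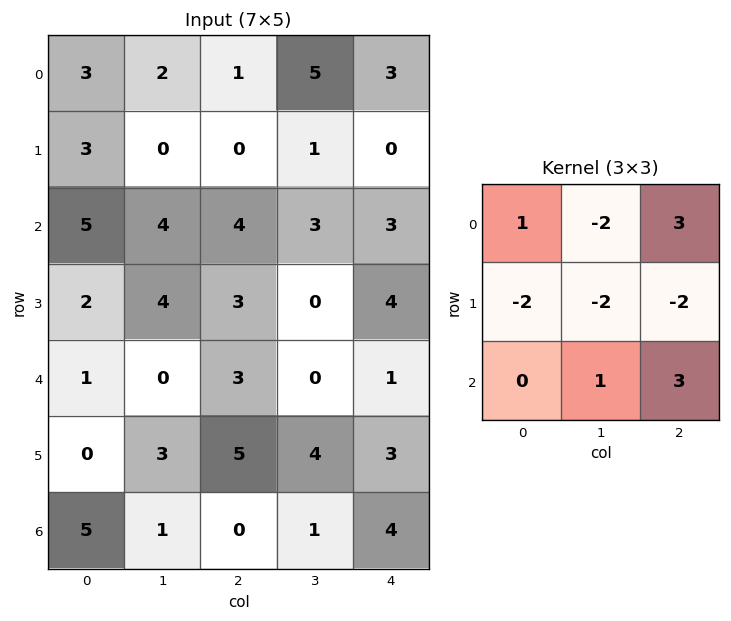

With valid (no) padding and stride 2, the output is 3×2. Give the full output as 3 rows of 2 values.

12 10
0 -4
-5 -5

Output[0,0]: The receptive field on the input at this output position is [3 2 1 / 3 0 0 / 5 4 4]. Elementwise product with the kernel and sum: 3·1 + 2·-2 + 1·3 + 3·-2 + 0·-2 + 0·-2 + 4·1 + 4·3.
Output[0,1]: The receptive field on the input at this output position is [1 5 3 / 0 1 0 / 4 3 3]. Elementwise product with the kernel and sum: 1·1 + 5·-2 + 3·3 + 0·-2 + 1·-2 + 0·-2 + 3·1 + 3·3.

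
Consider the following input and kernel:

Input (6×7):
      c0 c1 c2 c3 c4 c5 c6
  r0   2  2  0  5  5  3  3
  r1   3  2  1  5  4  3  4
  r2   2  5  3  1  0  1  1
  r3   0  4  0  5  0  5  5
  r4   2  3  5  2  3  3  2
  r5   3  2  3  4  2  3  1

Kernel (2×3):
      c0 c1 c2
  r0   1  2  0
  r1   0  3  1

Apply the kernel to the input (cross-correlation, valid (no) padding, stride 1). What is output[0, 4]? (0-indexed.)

24

The receptive field on the input at this output position is [5 3 3 / 4 3 4]. Elementwise product with the kernel and sum: 5·1 + 3·2 + 3·3 + 4·1.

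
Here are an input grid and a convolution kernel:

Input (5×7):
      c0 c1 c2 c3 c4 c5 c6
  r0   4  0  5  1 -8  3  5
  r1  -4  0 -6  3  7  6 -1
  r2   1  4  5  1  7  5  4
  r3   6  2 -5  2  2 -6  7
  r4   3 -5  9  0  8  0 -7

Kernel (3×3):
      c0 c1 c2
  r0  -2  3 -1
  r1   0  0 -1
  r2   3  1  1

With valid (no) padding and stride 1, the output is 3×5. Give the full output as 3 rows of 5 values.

Output[0,0]: The receptive field on the input at this output position is [4 0 5 / -4 0 -6 / 1 4 5]. Elementwise product with the kernel and sum: 4·-2 + 0·3 + 5·-1 + -6·-1 + 1·3 + 4·1 + 5·1.

5 29 17 -20 51
24 -19 -4 6 8
23 -2 19 28 7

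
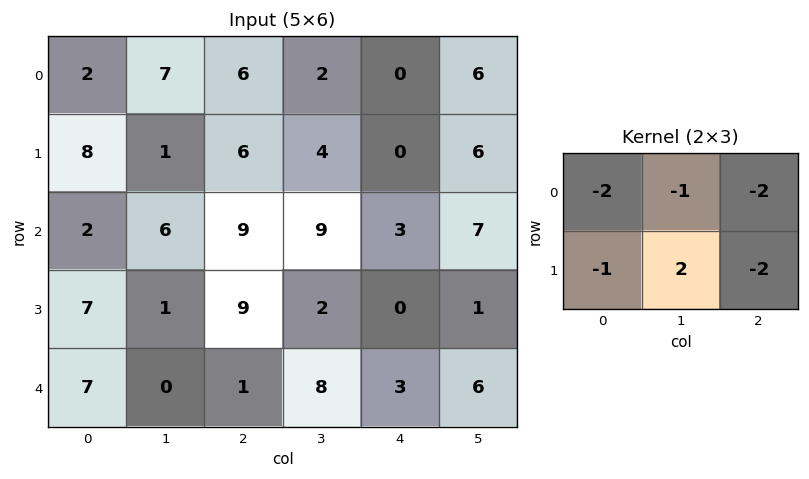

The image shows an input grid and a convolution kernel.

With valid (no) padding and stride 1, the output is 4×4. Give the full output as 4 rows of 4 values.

Output[0,0]: The receptive field on the input at this output position is [2 7 6 / 8 1 6]. Elementwise product with the kernel and sum: 2·-2 + 7·-1 + 6·-2 + 8·-1 + 1·2 + 6·-2.
Output[0,1]: The receptive field on the input at this output position is [7 6 2 / 1 6 4]. Elementwise product with the kernel and sum: 7·-2 + 6·-1 + 2·-2 + 1·-1 + 6·2 + 4·-2.

-41 -21 -12 -32
-37 -22 -13 -37
-51 -26 -38 -39
-42 -29 -11 -20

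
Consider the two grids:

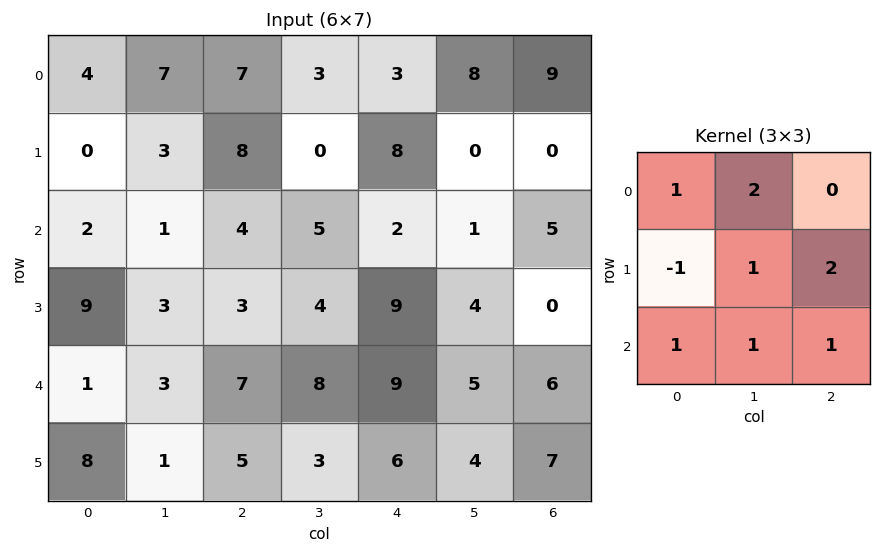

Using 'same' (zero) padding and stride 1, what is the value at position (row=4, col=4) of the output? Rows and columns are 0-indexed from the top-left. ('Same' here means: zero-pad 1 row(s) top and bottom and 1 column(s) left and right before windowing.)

46

The receptive field on the zero-padded input at this output position is [4 9 4 / 8 9 5 / 3 6 4]. Elementwise product with the kernel and sum: 4·1 + 9·2 + 8·-1 + 9·1 + 5·2 + 3·1 + 6·1 + 4·1.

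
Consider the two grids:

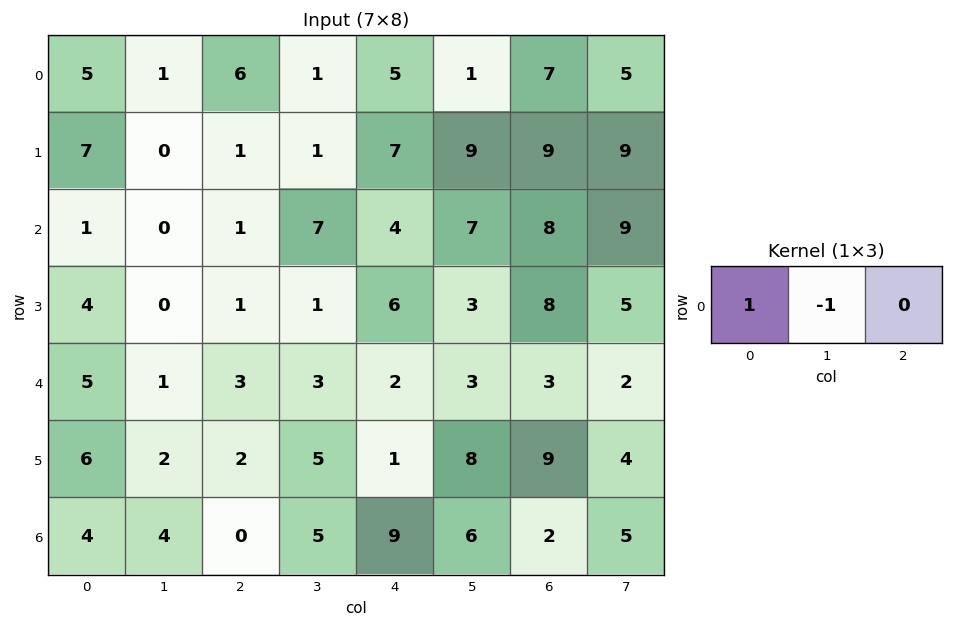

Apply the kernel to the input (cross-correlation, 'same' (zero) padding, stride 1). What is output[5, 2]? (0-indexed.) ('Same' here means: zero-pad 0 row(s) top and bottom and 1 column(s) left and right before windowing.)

0

The receptive field on the zero-padded input at this output position is [2 2 5]. Elementwise product with the kernel and sum: 2·1 + 2·-1.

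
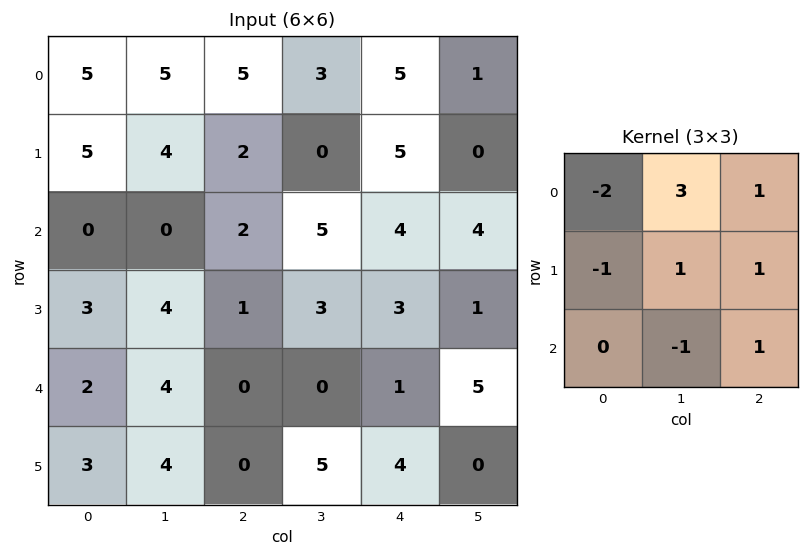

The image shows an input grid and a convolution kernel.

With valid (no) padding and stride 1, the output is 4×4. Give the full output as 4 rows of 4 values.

13 9 6 15
3 7 8 16
0 11 21 11
5 -1 10 6

Output[0,0]: The receptive field on the input at this output position is [5 5 5 / 5 4 2 / 0 0 2]. Elementwise product with the kernel and sum: 5·-2 + 5·3 + 5·1 + 5·-1 + 4·1 + 2·1 + 0·-1 + 2·1.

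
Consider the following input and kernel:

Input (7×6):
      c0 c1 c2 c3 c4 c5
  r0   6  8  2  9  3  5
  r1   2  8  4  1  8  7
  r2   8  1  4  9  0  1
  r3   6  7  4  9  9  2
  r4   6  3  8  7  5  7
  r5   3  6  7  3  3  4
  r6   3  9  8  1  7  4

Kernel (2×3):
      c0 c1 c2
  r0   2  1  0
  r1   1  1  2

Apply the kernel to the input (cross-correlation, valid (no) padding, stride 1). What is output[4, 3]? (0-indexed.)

The receptive field on the input at this output position is [7 5 7 / 3 3 4]. Elementwise product with the kernel and sum: 7·2 + 5·1 + 3·1 + 3·1 + 4·2.

33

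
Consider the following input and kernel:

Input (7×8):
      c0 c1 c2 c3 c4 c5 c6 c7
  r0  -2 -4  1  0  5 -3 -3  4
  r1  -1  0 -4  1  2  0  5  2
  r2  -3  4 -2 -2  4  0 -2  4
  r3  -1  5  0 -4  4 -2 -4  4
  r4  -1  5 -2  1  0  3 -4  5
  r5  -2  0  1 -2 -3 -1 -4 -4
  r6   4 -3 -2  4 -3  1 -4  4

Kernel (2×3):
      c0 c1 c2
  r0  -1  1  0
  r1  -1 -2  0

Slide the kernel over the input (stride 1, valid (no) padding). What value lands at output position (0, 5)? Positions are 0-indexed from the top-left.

The receptive field on the input at this output position is [-3 -3 4 / 0 5 2]. Elementwise product with the kernel and sum: -3·-1 + -3·1 + 0·-1 + 5·-2.

-10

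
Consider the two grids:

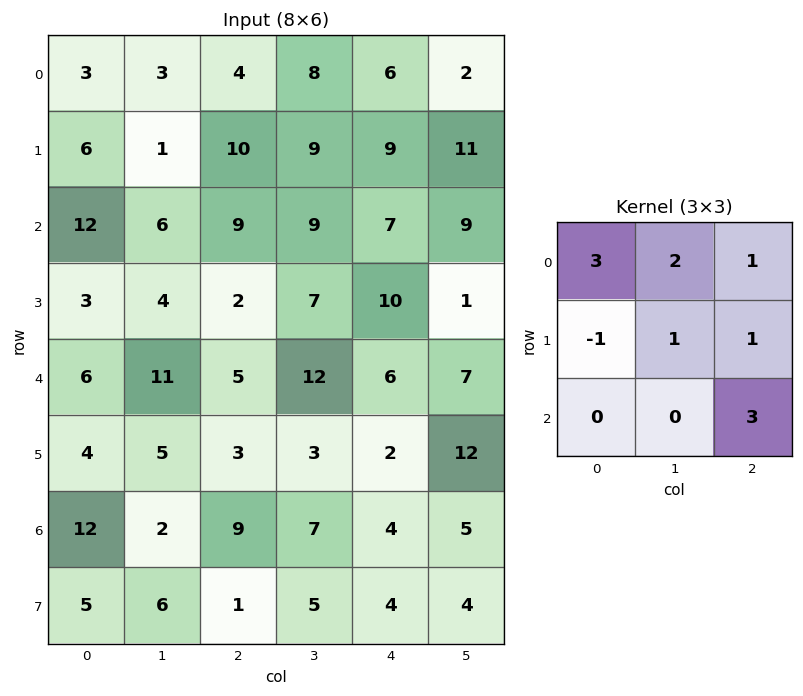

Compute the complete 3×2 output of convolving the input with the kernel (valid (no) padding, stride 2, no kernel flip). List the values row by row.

Output[0,0]: The receptive field on the input at this output position is [3 3 4 / 6 1 10 / 12 6 9]. Elementwise product with the kernel and sum: 3·3 + 3·2 + 4·1 + 6·-1 + 1·1 + 10·1 + 9·3.

51 63
75 85
76 59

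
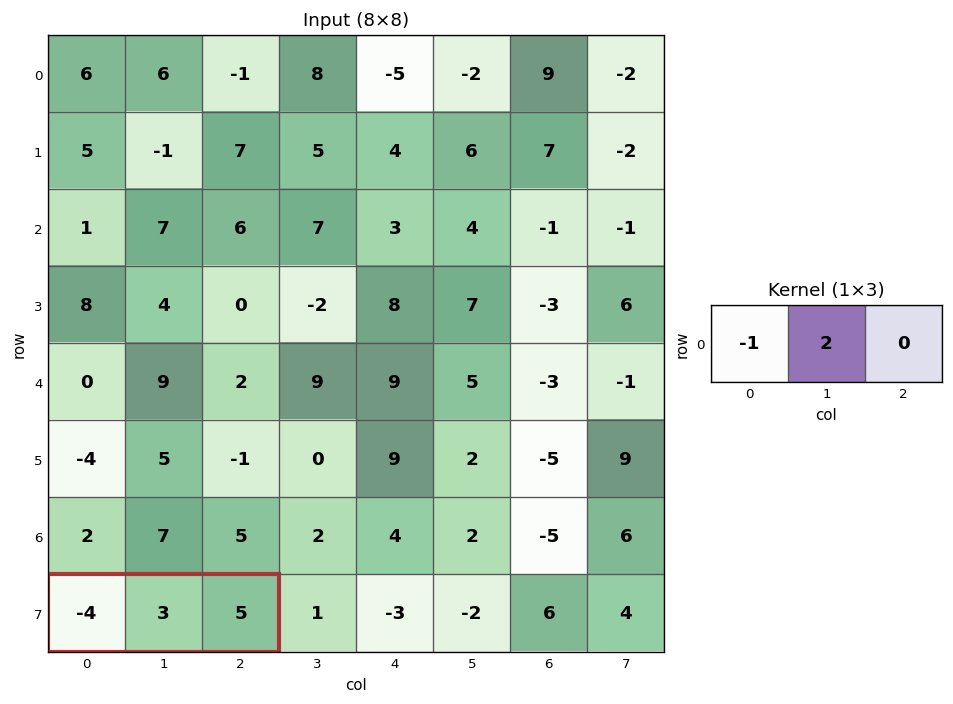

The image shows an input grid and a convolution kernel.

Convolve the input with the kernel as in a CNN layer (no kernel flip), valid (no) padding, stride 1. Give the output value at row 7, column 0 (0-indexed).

The receptive field on the input at this output position is [-4 3 5]. Elementwise product with the kernel and sum: -4·-1 + 3·2.

10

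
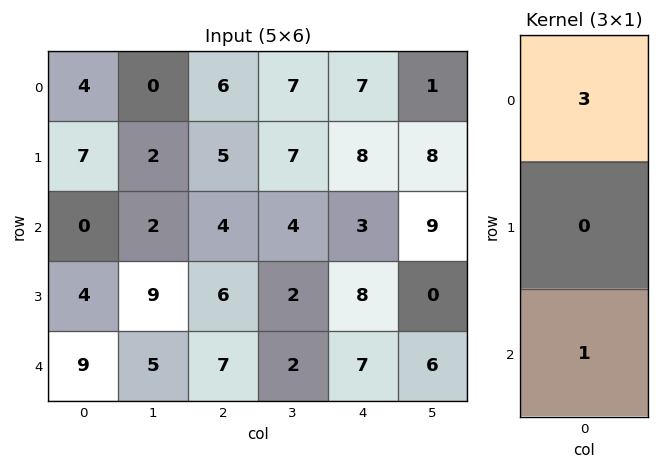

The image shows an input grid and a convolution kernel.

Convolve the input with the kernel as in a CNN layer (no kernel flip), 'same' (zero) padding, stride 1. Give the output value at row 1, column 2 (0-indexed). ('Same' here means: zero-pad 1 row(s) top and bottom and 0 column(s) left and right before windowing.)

The receptive field on the zero-padded input at this output position is [6 / 5 / 4]. Elementwise product with the kernel and sum: 6·3 + 4·1.

22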